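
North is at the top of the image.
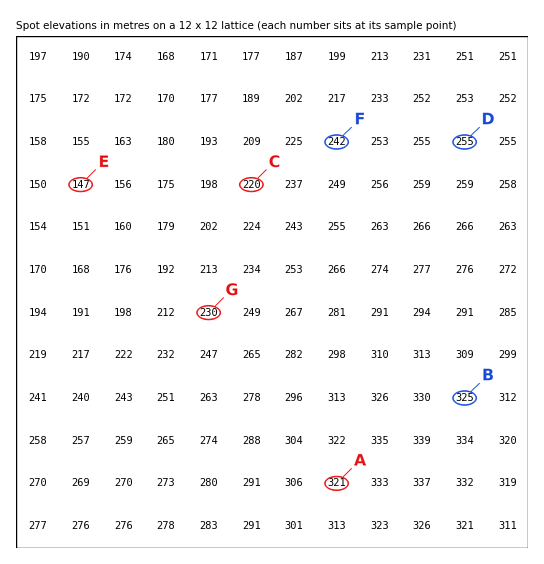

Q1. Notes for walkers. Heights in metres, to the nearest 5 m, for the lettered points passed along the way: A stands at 320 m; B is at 325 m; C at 220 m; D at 255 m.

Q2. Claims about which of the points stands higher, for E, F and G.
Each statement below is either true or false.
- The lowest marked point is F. false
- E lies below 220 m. true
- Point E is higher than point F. false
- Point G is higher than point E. true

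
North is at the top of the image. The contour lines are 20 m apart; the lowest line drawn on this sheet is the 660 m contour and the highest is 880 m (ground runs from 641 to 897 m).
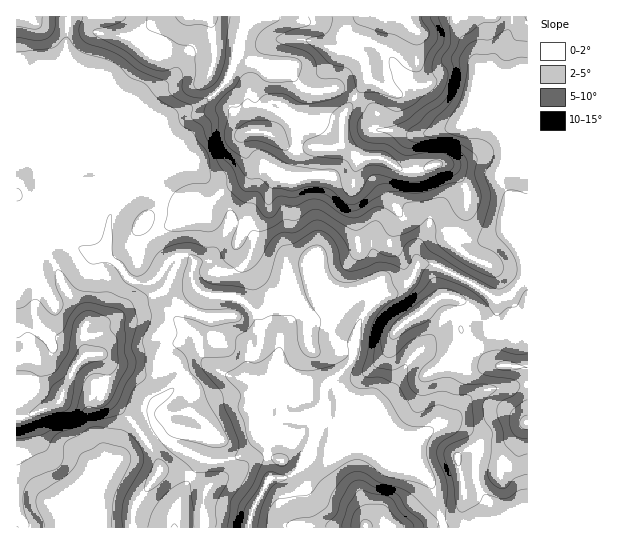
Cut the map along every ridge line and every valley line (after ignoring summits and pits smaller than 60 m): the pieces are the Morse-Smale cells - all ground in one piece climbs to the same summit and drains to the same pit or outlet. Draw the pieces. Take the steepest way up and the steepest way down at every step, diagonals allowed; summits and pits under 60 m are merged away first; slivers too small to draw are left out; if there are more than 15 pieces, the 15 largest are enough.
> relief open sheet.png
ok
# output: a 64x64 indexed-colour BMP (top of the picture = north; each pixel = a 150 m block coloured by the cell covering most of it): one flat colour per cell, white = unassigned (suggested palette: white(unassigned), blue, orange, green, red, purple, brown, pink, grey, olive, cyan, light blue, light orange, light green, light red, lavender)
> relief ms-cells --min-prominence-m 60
<image width="64" height="64" href="data:image/bmp;base64,Qk12CAAAAAAAAHYAAAAoAAAAQAAAAEAAAAABAAQAAAAAAAAIAAATCwAAEwsAABAAAAAAAAAA////ALR3HwAOf/8ALKAsACgn1gC9Z5QAS1aMAMJ34wB/f38AIr28AM++FwDox64AeLv/AIrfmACWmP8A1bDFABERERERERERERERERERFERERERERERERERERVVVVVMzEREREREREREREREREREURERERERERERERERFVVVVMzMREREhERERERERERERERFEREREREREREREREVVVVUzMxESIiEREREREREREREREURERERERERERERERVVVUzMzIiIiIhERERERERERERERFERERERERERERERVVVUzMzMiIiIiIREREREREREREREURERERERERERERFVVVTMzMyIiIiIiERERERERERERERERRERERERERERFVVVTMzMzIiIiIiIhEREREREREREREREURERERERERFVVVVMzMzMiIiIiIiIhERERERERERERERFERERERERVVVVVVTMzMyIiIiIiIiIRERERERERERERERREREREQ1VVVVVVMzMzIiIiIiIiIiERERERERERERERFEREREQzM1VVVVUzMzMiIiIiIiIiIhEREREREREREREUREREQzMzNVVVUzMzMyIiIiIiIiIiIRERERERERERERFEREQzMzMzVVUzMzMzIiIiIiIiIiIhERERERERERERETMzMzMzMzMzMzMzMzMiIiIiIiIiIiERERERERERERERMzMzMzMzMzMzMzMzMyIiIiIiIiIiIRERERERERERERETMzMzMzMzMzMzMzMzIiIiIiIiIiIiIRERERERERERERMzMzMzMzMzMzMzMzMiIiIiIiIiIiIiEREREREREREREzMzMzMzMzMzMzMzMyIiIiIiIiIiIiIhERERERERERETMzMzMzMzMzMzMzMzIiIiIiIiIiIiIiIRERERERERERETMzMzMzMzMzMzMzMiIiIiIiIiIiIiIiIREREREREREREzMzMzMzMzMzMzMyIiIiIiIiIiIiIiIRERERERERERETMzMzMzMzMzMzMzIiIiIiIiIiIiIiIhERERERERERERMzMzMzMzMzMzMzMiIiIiIiIiIiIiIiEREREREREREREzMzMzMzMzMzMzMyIiIiIiIiIiIiIiERERERERERERERMzMzMzMzMzMzMzIiIiIiIiIiIiIiIREREREREREREREzMzMzMzMzMzMzMiIiIiIiIiIiIiIhERERERERERERETMzMzMzMzMzMzMyIiIiIiIiIiIiIiIREREREREREREREzMzMzMzMzMzMzIiIiIiIiIiIiIiIhERERERERERERERMzMzMzMzMzMzMiIiIiIiIiIiIiIiERERERERERERERERMzMzMzMzERMyIiIiIiIiIiIiIiERERERERERERERERERMzMzMxERETIiIiIiIiIhERIiIRERERERERERERERERETMzMREREREiIiIiIiIhEREiIhERERERERERERERERERMzERERERESIiIiIiIhERERIiERERERERERERERERERERERERERERIiIiIiIhEREREREREREREREREREREREREREREREREREiIiIiIiERERERERERERERERERERERERERERERERERESIiIiIiIRERERERERERERERERERERERERERERERERERIiIiIiIiEREREREREREREREREREREREREREREREREREiIiIiIiIRERERERERERERERERERERERERERERERERESIiIiIiIhERERERERERERERERERERERERERERERERERIiIiIiIiIREREREREREREREREREREREREREREREREREiIiIiIiIiERERERERERERERERERERERERERERERERESIiIiIiIiIRERERERERERERERERERERERERERERERERIiIiIiIiIhEREREREREREREREREREREREREREREREREiIiIiIiIhERERERERERERERERERERERERERERERERESIiIRERERERERERERERERERERERERERERERERERERERIiERERERERERERERERERERERERERERERERERERERERERERERERERERERERERERERERERERERERERERERERERERERERERERERERERERERERERERERERERERERERERERERERERERERERERERERERERERERERERERERERERERERERERERERERERERERERERERERERERERERERERERERERERERERERERERERERERERERERERERERERERERERERERERERERERERERERERERERERERERERERERERERERERERERERERERERERERERERERERERERERERERERERERERERERERERERERERERERERERERERERERERERERERERERERERERERERERERERERERERERERERERERERERERERERERERERERERERERERERERERERERERERERERERERERERERERERERERERERERERERERERERERERERERERERERERERERERERERERERERERERERERERERERERERERERERERERERERERERERERERERERERERERERERERERERERERERERERERERERERERERERERERERERERERERERERERERERERERERERERERERERERERERERERERERERERERERERERERERERERERERERERERERERERERERERERERERERERERERERERERERERERERERERERERERERERERERERERERERERERERERERERER"/>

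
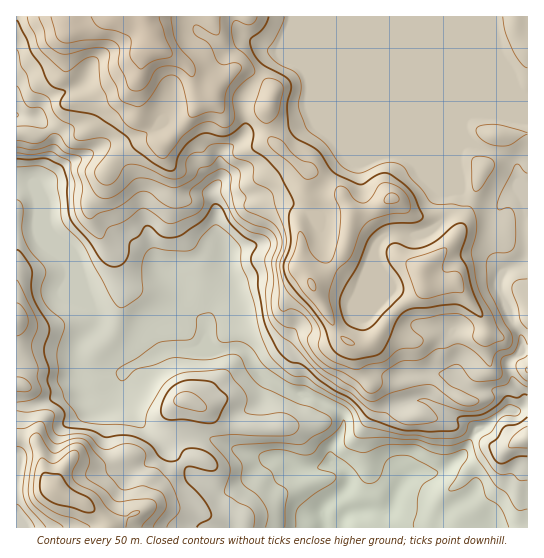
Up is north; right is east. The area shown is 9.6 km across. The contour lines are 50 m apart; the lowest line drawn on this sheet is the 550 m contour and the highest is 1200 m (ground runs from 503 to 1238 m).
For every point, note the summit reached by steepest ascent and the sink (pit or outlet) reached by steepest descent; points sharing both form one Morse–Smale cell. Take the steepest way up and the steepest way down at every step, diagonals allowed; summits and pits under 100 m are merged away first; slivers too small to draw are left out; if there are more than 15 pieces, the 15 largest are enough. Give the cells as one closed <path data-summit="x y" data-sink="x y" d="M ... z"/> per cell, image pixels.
<path data-summit="145 17" data-sink="339 527" d="M527 16l-510 0-1 167 15 1 4 3 10 26 0 12 8 21 18 21 12 31 13 15 0 14-16 16-3 6 0 12 6 10 0 11 2 5 6 6 19-1 9-7 4-11 6-6 42-19 71 0 23 28 26 15 20 5 20 10 10 6 3 6-1 10-12 21 0 11 2 3 11 6 4 7 0 8-25 25 2 17 60 1 0-15 6-6 6-17 9-13 11-5 17 1 8-2 22-18 14-24 8-2 20-16 13 0 9-4z"/><path data-summit="54 489" data-sink="339 527" d="M31 184l-15 1 0 342 309 1-2-18 25-25 0-8-4-7-11-6-2-3 0-11 12-21 1-10-3-6-10-6-20-10-20-5-26-15-23-28-71 0-42 19-6 6-4 11-9 7-19 1-6-6-2-5 0-11-6-10 0-12 3-6 16-16 1-10-4-8-10-11-12-31-18-21-8-21-1-16z"/><path data-summit="527 438" data-sink="339 527" d="M527 408l-8 3-13 0-20 16-8 2-14 24-22 18-8 2-17-1-11 5-9 13-6 17-6 6 0 14 142 1z"/>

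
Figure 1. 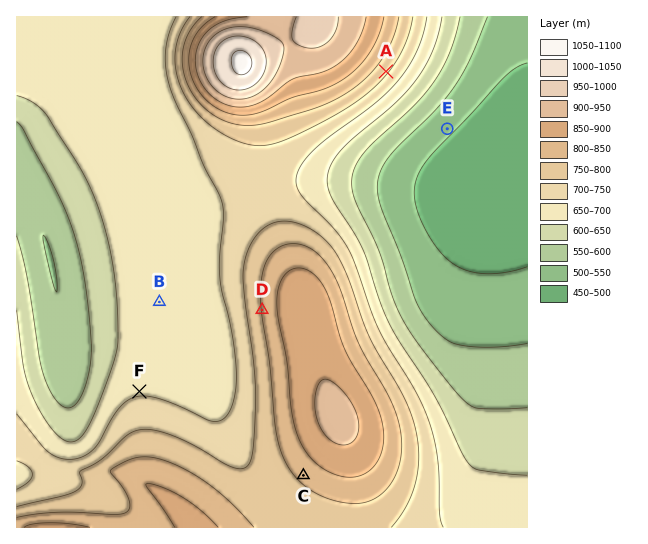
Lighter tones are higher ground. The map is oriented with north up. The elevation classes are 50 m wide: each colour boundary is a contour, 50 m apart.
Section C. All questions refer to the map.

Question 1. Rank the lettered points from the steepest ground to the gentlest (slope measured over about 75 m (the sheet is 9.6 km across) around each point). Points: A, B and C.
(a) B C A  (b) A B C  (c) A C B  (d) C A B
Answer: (c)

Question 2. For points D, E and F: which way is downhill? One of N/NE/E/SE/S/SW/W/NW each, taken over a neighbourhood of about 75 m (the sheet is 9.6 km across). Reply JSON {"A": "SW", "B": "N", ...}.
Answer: {"D": "W", "E": "SE", "F": "N"}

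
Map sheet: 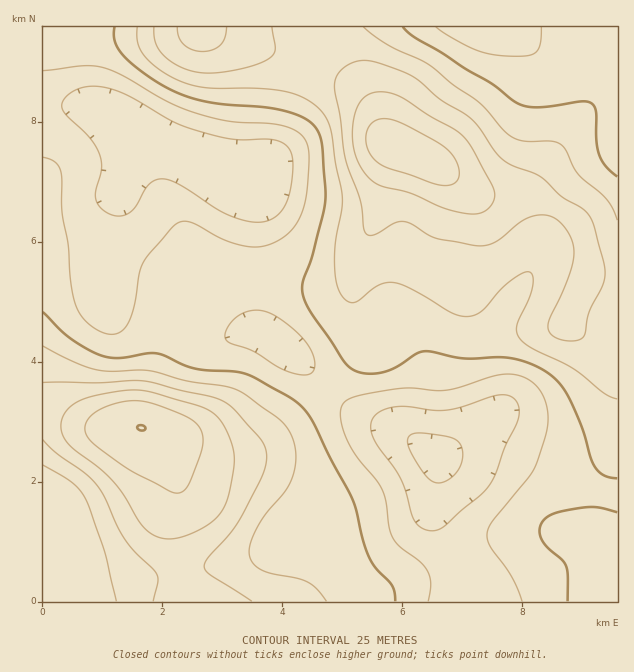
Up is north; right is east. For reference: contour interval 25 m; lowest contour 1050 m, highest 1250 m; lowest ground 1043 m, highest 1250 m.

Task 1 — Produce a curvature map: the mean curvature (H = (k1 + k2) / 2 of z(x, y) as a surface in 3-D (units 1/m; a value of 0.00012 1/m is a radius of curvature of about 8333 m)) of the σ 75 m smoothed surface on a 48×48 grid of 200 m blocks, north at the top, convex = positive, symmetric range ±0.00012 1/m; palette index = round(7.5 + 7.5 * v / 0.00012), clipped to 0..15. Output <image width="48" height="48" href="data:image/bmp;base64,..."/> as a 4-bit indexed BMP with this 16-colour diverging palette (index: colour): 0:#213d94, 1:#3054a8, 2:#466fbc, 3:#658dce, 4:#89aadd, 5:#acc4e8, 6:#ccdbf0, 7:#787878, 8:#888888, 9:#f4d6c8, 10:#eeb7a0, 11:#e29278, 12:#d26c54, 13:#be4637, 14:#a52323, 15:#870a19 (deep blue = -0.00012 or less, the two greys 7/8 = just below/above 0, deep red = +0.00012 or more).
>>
<image width="48" height="48" href="data:image/bmp;base64,Qk32BAAAAAAAAHYAAAAoAAAAMAAAADAAAAABAAQAAAAAAIAEAAATCwAAEwsAABAAAAAAAAAAlD0hAKhUMAC8b0YAzo1lAN2qiQDoxKwA8NvMAHh4eACIiIgAyNb0AKC37gB4kuIAVGzSADdGvgAjI6UAGQqHAHd2ZniImZmZiJqph4iHirp1RWZmeIiYh3ZmZ3d3d3eIh4mpmHd3m8uXZlVWiIiId3ZlZ3dmVVVmVUV3iHd4m8uXZmVXmZh3d4dlVmdmZURVQyJFeImYial2ZnZ4qph3d4dkRXiJh2VVQxE0Z5qYdmZVaImaqph3iIhkNoq8ypiHZCI0Z4qoZDNGiau7upiIiIdTR5vN3Lu6hTNFZ4qpdTJGiru7u6mYiIYyN6qrzM3clkRWeJqql0M1iZmbu6mYh2MQNpmZq7zMp2ZniaqqumM0Z2Z5qpiIdzEANomImqqqmId3irqau3QjRVVoiHd3dyACWKqYmZiJmZh3iqmJumMjRFVnd2Z4h0RXm7upiZiJmqmImph4l0IjNFZ4iHeIiIrN3Mu6maqZqrqZmYZnZCEjNGeIiYh4mK3//czMzMy6maupmHVUMQEzNGd3eId4mK3//+/////ah5qph2VCEAJFREVVVnd4mZrf///////rhnmph1QxACR3UzIjNWd4qYis7///7N3bl4mYdlRDI0eqhTEAJFeJqIiJmt/rhniqqYiHVWd3d3m8uFIAA1Z4l5mHVGiFIRNYmXZUNHm8upm8y4UQAkZ4mJmGMRNDEAAleGMRFIve65iZq6hTNGeJqpmGMAFEMhATVkEAFIve24d4iqqZmqqrzIdlIANXZUMzRDEBNpvMyXZniaq87/7Lu3ZTISR4iHZURDM0abu7l1RniZiK3//Jd3ZDIjaJmYh2VERXm8updURoqpZVjP/IQ3dUM0aaqYh3ZlZ5q7uWVFZ5u5ZDN77aU4hkM0aaqYiIiHiJqruVRGiaq5dDJHztl4l1M0eaqZiZmZmIiaymRXiZqpdkM1nv2ol1RFirqpmqqZmGZ73IZniIiIdlQjfP2ol2VWiaqqqqqZmWRr7ad3iHZnh1MiWu2Zl3ZmeJq7uqmYmXRr7rh2eGVol1MiWtyJh3dmZnnMuYh2eHVq7rllZ2Z6qFM0e+yIdmZmVWnNqGZDNnZozbhUVnebuWVXrvyJdEVVVXrLhUQxFHZVm6cyNXisyoeKzvyadDNEV5u5ZEQgA3dEeZYiR5vMu7u7zMqallREaLuWRFUwAndUaadVe+7bqrzLmId6qYdlaap1RFZBAmdli8ua3//aiJq5dVVZq7qGZ5hkNEUwAEVXv//u///IZWiZhlRZvMuFRWZDIzQwAAIm3////+24VEaKqXVIq7ljIkQyI1VCAAAF3//+27u5UzWKu5ZHmYYxASMzRnh1QxAEz//bmIq6YzV5u6dWdkIAASNFaJmHd2VGru2odnmpU0V4m7p1UxAAE0VoiYiImZh4q7qYdmeIZEVmebuVUxEiNWiaqYiImZmZq6qql2Z3ZmZVVomGZURVV5rMypmaqpiJu7u7uXZnd3ZUNGdpmHd3is3v7cu7u6h4q8uquodnd3ZUVnh8y6mJrO///tyqqqh2iql4mYdlVmVVeru83Ll4rf//7cqIiZdmeIZVZmVDNFVWm8zJqpdVes3cy6h2eHdmeHZVVURERWZnm6mQ=="/>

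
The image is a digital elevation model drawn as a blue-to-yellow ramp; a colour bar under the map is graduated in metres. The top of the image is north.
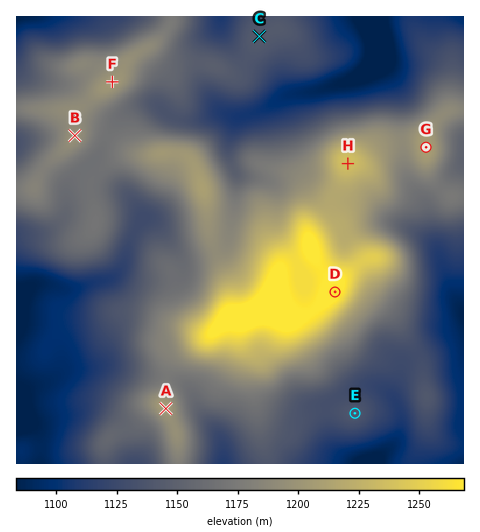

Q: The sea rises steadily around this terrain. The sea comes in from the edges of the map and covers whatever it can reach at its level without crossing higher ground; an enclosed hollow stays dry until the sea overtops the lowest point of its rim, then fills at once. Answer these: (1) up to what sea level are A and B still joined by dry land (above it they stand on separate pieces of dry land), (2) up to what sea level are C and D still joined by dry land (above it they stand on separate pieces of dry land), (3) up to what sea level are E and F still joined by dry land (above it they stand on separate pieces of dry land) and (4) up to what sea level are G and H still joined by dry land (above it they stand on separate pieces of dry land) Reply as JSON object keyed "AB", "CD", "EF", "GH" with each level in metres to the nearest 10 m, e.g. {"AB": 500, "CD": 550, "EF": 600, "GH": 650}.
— {"AB": 1170, "CD": 1140, "EF": 1130, "GH": 1190}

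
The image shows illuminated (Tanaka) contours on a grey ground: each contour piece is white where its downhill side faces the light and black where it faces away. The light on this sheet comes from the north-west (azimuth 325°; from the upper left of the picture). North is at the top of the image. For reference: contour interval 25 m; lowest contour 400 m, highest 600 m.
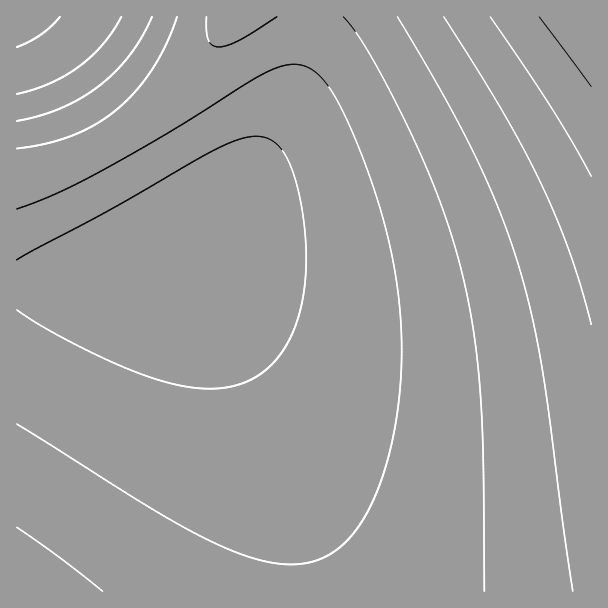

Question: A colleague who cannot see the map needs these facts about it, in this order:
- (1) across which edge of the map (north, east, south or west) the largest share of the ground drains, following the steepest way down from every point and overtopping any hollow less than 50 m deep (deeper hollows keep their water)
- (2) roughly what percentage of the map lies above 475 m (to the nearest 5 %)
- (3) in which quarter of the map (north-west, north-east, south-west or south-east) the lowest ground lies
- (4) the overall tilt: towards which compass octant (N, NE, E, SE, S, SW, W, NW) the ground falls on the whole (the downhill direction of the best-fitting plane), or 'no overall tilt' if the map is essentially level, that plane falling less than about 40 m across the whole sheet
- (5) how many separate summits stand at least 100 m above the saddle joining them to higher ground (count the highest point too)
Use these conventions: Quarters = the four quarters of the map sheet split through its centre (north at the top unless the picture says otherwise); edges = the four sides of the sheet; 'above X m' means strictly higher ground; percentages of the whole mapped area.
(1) Drainage is mainly to the west: more ground falls towards that edge than towards any other.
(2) Ground above 475 m makes up about 50 % of the sheet.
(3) The lowest ground is in the north-west quarter.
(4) On the whole the ground falls towards the west.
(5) There is 1 summit with 100 m or more of prominence.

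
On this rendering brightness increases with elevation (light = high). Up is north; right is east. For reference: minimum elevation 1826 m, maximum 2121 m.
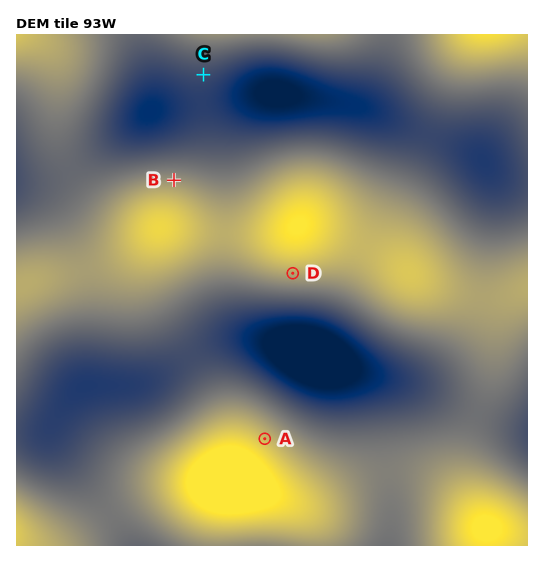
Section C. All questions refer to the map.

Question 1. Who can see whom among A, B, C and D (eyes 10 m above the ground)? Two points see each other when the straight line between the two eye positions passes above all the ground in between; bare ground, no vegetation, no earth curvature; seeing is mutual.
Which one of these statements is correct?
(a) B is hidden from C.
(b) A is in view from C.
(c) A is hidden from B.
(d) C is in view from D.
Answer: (c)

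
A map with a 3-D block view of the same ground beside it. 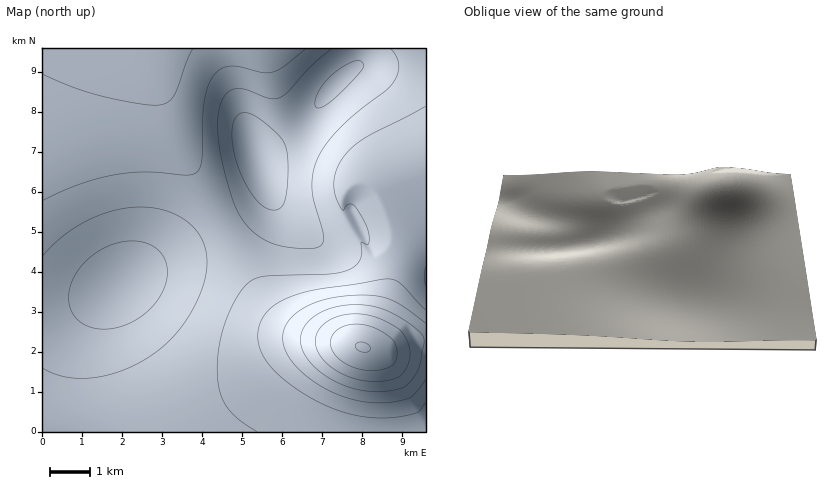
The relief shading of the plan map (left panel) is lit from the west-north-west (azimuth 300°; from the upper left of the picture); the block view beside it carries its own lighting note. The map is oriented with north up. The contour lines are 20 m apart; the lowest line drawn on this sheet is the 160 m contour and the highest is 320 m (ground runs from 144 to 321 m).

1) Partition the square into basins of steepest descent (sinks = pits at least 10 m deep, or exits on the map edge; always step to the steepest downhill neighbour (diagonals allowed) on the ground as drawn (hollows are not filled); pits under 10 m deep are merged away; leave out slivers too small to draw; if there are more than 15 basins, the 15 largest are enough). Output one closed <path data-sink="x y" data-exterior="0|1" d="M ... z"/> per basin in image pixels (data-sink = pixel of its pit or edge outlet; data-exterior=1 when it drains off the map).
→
<path data-sink="120 284" data-exterior="0" d="M152 48l-110 0 0 384 344 0-2-48-7-28-11-8-48-12-28-12-22-20-11-16-85-158-15-48z"/><path data-sink="256 156" data-exterior="0" d="M426 48l-273 0 4 34 5 20 10 28 12 24 81 146 17 19 22 12 60 16 11-17 14-36 7-34-1-32-5-44 6-6 30-10z"/><path data-sink="426 278" data-exterior="1" d="M426 168l-30 10-6 6 6 58-1 28-13 44-12 26-6 8 4 1 22 1 36-10z"/>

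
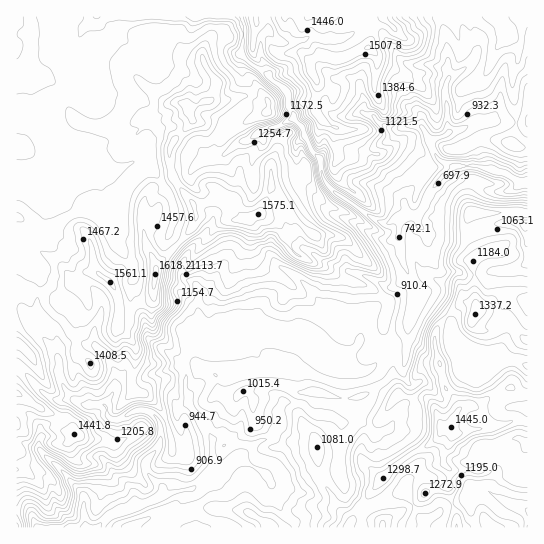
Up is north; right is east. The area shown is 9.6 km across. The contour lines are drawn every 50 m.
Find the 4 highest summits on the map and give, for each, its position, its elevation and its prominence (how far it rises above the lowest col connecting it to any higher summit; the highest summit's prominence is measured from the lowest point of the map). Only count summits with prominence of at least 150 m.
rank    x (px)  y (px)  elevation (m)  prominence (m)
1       155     274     1618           955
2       367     47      1556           407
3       451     427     1445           514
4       475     314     1337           184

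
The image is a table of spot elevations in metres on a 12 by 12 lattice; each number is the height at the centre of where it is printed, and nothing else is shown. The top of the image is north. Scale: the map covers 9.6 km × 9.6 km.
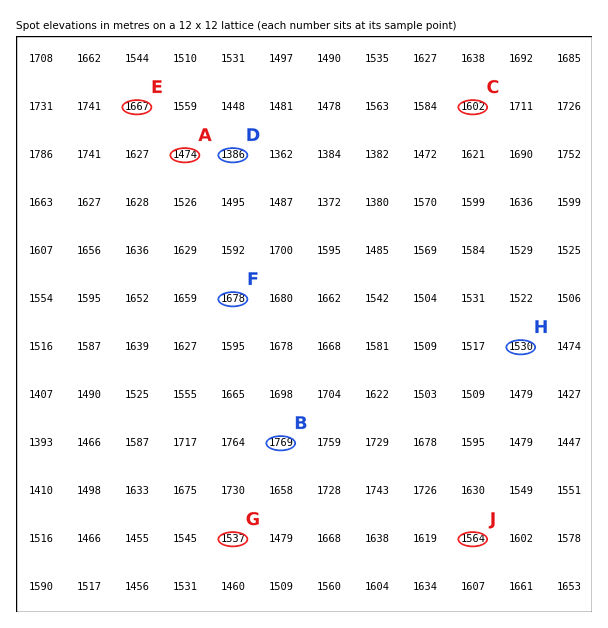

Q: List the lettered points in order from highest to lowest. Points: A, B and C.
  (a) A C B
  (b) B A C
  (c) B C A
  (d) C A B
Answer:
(c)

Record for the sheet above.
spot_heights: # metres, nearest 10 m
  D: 1390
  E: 1670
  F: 1680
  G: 1540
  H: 1530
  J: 1560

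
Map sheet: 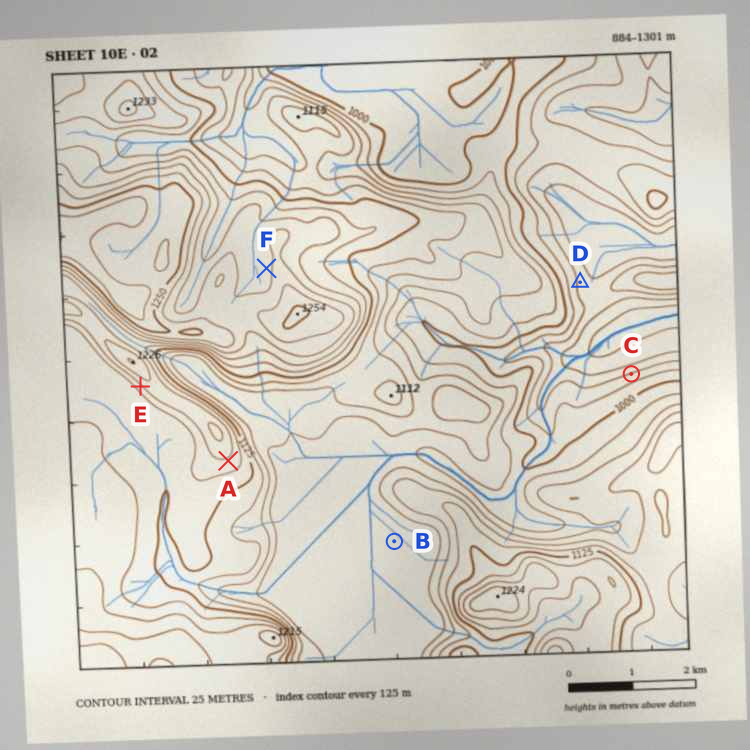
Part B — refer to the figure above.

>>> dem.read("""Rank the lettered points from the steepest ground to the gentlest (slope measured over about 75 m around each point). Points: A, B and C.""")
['C', 'A', 'B']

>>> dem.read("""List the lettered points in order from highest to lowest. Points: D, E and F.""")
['F', 'E', 'D']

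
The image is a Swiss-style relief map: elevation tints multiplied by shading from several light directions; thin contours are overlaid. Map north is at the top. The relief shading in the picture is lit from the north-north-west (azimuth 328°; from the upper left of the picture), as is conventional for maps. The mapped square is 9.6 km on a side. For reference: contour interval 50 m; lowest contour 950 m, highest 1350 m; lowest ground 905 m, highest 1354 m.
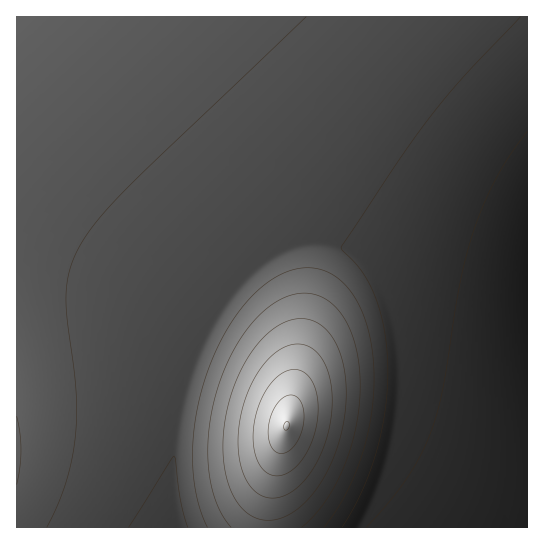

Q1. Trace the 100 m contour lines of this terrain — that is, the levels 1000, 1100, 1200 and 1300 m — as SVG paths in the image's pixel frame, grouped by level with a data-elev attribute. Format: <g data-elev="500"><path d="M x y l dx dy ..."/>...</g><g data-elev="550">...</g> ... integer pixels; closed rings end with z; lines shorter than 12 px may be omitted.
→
<g data-elev="1000"><path d="M129 527l45-71 1 2 5 41 8 28"/><path d="M342 527l19-34 15-39 9-41 3-42-3-38-9-35-13-25-21-23-1-3 59-89 32-44 33-39 55-58"/></g><g data-elev="1100"><path d="M302 527l12-11 11-14 10-16 8-17 7-20 6-20 4-40-1-20-2-19-6-17-6-14-8-11-10-8-10-5-12-2-12 2-14 5-12 8-12 11-10 14-11 16-9 18-7 20-9 40-1 20 0 20 3 19 5 16 7 15 8 10"/><path d="M17 484l3-17 1-17-1-17-3-17"/></g><g data-elev="1200"><path d="M270 498l8 0 9-4 10-6 8-8 14-23 10-28 3-30-4-26-4-11-6-8-7-6-8-3-9-1-9 3-10 6-8 8-16 23-10 30-3 31 1 14 4 12 4 11 7 8 8 6z"/></g><g data-elev="1300"><path d="M277 453l8 0 6-4 7-8 4-11 2-12-1-11-4-8-5-4-7 1-6 4-6 7-5 11-2 11 1 10 3 8z"/></g>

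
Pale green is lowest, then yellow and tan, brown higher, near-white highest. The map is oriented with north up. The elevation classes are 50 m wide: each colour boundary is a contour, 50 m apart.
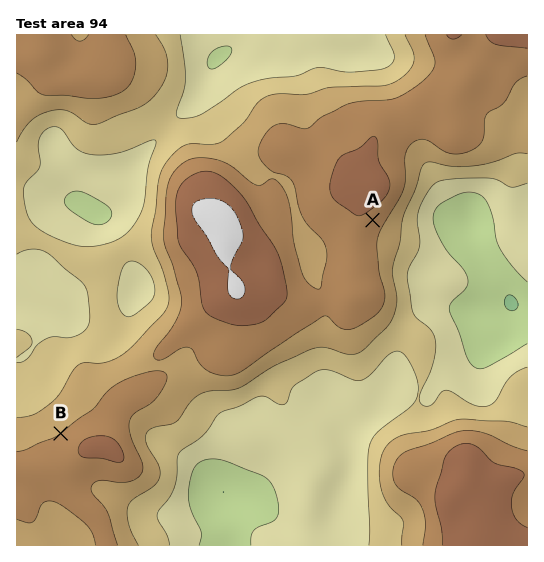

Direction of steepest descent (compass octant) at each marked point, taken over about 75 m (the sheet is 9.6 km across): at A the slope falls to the SE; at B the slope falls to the NW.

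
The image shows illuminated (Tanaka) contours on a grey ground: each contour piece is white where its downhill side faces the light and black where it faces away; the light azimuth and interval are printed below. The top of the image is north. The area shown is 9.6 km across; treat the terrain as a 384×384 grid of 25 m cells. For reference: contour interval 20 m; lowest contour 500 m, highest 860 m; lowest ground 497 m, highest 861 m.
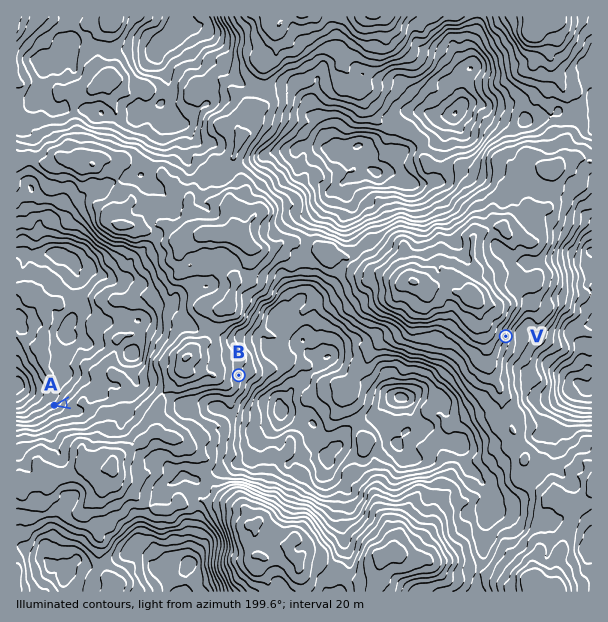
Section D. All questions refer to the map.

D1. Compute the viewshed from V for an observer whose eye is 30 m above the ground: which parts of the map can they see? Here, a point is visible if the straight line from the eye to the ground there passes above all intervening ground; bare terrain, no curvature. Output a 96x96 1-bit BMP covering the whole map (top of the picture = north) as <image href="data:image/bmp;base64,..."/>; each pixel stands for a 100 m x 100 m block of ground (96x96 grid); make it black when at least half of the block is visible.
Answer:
<image width="96" height="96" href="data:image/bmp;base64,Qk2+BAAAAAAAAD4AAAAoAAAAYAAAAGAAAAABAAEAAAAAAIAEAAATCwAAEwsAAAIAAAAAAAAA////AAAAAAAAAAAAAAAAAAAAAAAAAAAAAAAAAAAAAAAAAAAAAAAAAAAAAAAAAAAAAAAAAAAAAAAAAAAAAAAAAAAAAAAAAAAAAAAAAAAAAAAAAAAAAAAAAAAAAAAAAAAAAAAAAAAAAAAAAAAAAAAAAAAAAAAAAAAAAAAAAAAAAAAAAAAAAAAAAAAAAAAAAAAAAAAAAAAAAAAAAAAAAAAAAAAAAAAAAAAAAAAAAAAAAAAAAAAAAAAAAAAAAAAAAAAAAAAAAAAAoAAAAAAAAAAAAAAAwAAAAAAAAAAAAAAAwAAAAAAAAAAAAAACgAAAAAAAAAAAAAAHwAAAAAAAAAAAAAAHwAAAAAAAAAAAAAAHQAAAAAAAAAAAAAADwAAAAAAAAAAAAAAEgAAAAAAAAAAAAAAcAAAAAAAAAAAAAAA/gAAAAAAAAAAAAAB/AAAAAAAAAAAAAAB/AAAAAAAAAAAAAAA/gAAAAAAAAAAAAAB/gAAAAAAAAAAAAAB/gAAAAAAAAAAAACD/gAAAAAAAAAAAAHn/gEAAAAAAAAAAAP//AOAAAAAAAAAAAf//AHAAAAAAAAAAAT//gHAAAAAAAAAAAT//gPAAAAAAAAAcAb//P/AAAAAAAAAPAf///zwAAAAAAAAPx////7wAAAAAAAAP9////9wAAAAAAAAH////9nwAAAAAAAAH/8f/8DAAAAAAAAAH74P/8DAAAAAAAAAP/4P/8BgAAAAAAAA//4P/+AAAAAAAAAA//4D/+AAAAAAAAAA//8D/+AAAAAAAAAE///D/+AAAAAAAAAD///P/+AAAAAAAAAB///n/8AYAAAAAAAB//8//+P4AAAAAAAA3/////f8AAAAAAAAj//////8AAAAAAAAD//////wAAAAAAAAA////wf4AAAAAAAAA////wP8AAAAAAACD/7//AHIAAAAAAADj///4AGAAAAAAAAD////4AOAAAAAAAAPn///8APAAAAAAAABz///+DJgAAAAAAAAj///+GDwAAAAAAAAA////+CQAAAAAAAAP/////6QAAAAAAAAJ//////AAAAAAAAAD//////gAAAcAAAAB////xhgAAB8AAAAA/gP/6AAAAAYAAAAADAB/+AAAAAIAAAAAAAAc8AAAAAAAAAAAAACccAAAAAIAAAAAAAH+dAD4AAMAAAAAAAP///38AOMAAAAAAAP////+BzAAAAAAAAH//////hAAAAAAAAfn//9/7zAAAAAAAA////9/xwAAAAAAAA//z/9zggAAAAAAABB/4GE2AAAAAAAAAAA/4AEUAAAAAAAAAAAIAAEAAAAAAAAAAAAAAAEAAAAAAAAAAAAAAAAAAAAAAAAAAAAAAAAAAAAAAAAAAAAAAAAAAAAAAAAAAAAAAAAAAAAAAAAAAAAAAAAAAAAAAAAAAAAAAAAAAAAAAAAAAAAAAAAAAAAAAAAAAAAAAAAAAAAAAAAAAAAAAAAAAAAAAAAAAAAAAAAAAAAAAAAAAAAAAAAAAAAAAAAAAAAAAAAAAAAAAAAAAAAAAAA="/>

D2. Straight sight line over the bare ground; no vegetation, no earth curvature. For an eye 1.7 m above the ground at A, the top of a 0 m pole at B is visible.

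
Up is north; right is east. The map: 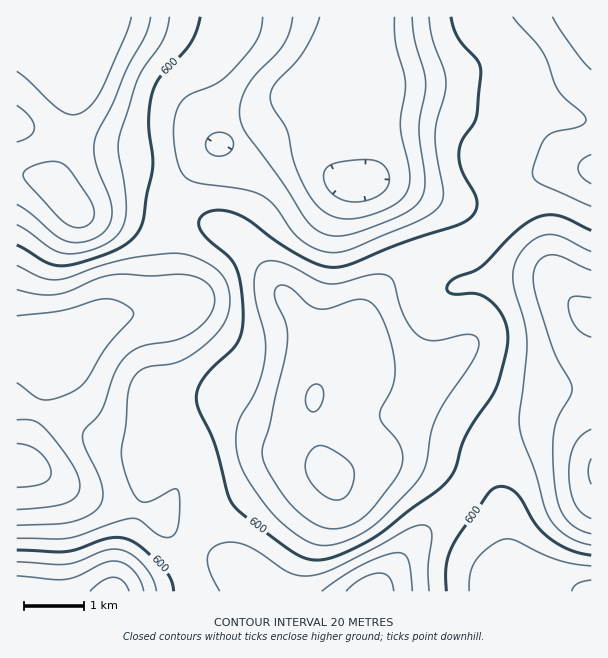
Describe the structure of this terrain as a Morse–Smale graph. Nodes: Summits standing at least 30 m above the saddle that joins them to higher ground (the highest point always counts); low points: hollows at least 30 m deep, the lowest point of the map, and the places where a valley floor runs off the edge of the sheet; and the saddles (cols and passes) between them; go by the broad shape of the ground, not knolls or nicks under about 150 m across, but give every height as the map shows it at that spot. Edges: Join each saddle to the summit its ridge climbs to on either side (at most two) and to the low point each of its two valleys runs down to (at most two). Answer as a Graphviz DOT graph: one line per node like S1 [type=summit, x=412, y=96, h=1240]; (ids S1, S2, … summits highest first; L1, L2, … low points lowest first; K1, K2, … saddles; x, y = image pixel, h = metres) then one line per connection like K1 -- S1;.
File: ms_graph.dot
graph terrain {
  S1 [type=summit, x=75, y=65, h=679];
  S2 [type=summit, x=111, y=591, h=669];
  S3 [type=summit, x=329, y=476, h=663];
  S4 [type=summit, x=590, y=18, h=656];
  S5 [type=summit, x=590, y=591, h=649];
  L1 [type=low, x=357, y=182, h=510];
  L2 [type=low, x=20, y=465, h=511];
  L3 [type=low, x=591, y=471, h=518];
  L4 [type=low, x=369, y=591, h=528];
  K1 [type=saddle, x=317, y=429, h=659];
  K2 [type=saddle, x=483, y=236, h=608];
  K3 [type=saddle, x=476, y=474, h=597];
  K4 [type=saddle, x=165, y=219, h=593];
  K5 [type=saddle, x=192, y=545, h=583];
  K6 [type=saddle, x=380, y=120, h=533];
  K1 -- S3;
  K1 -- L2;
  K1 -- L3;
  K2 -- S3;
  K2 -- S4;
  K2 -- L1;
  K2 -- L3;
  K3 -- S3;
  K3 -- S5;
  K3 -- L3;
  K3 -- L4;
  K4 -- S1;
  K4 -- S3;
  K4 -- L1;
  K4 -- L2;
  K5 -- S2;
  K5 -- S3;
  K5 -- L2;
  K5 -- L4;
  K6 -- S1;
  K6 -- S4;
  K6 -- L1;
}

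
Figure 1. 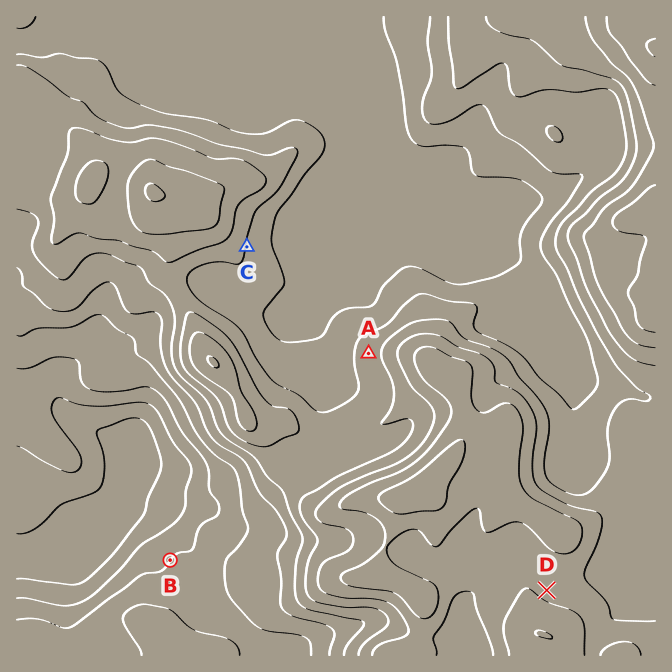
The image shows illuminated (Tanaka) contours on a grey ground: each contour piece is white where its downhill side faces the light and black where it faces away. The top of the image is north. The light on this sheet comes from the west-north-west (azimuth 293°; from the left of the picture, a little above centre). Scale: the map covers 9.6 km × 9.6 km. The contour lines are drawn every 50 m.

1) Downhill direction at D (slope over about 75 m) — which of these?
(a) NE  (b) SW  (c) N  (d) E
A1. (a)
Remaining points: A W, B NW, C E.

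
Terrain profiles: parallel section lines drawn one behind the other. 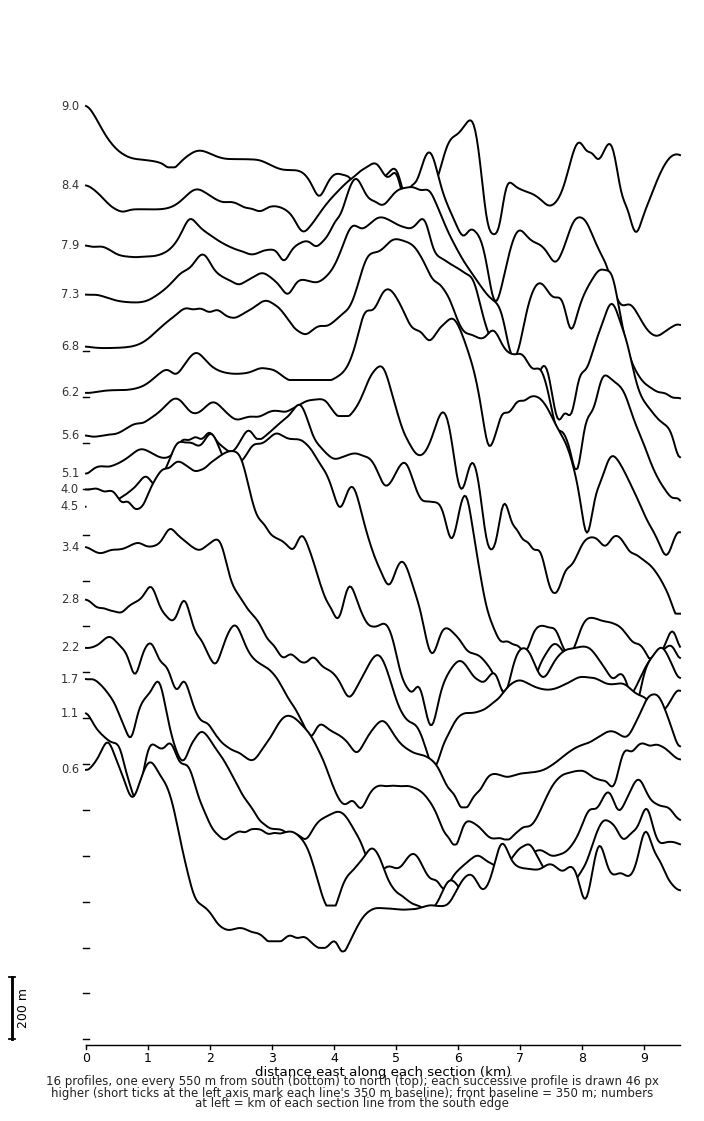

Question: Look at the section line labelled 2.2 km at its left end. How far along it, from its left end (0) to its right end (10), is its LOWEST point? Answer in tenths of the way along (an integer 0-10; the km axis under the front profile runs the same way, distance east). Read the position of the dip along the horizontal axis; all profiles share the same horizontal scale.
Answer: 6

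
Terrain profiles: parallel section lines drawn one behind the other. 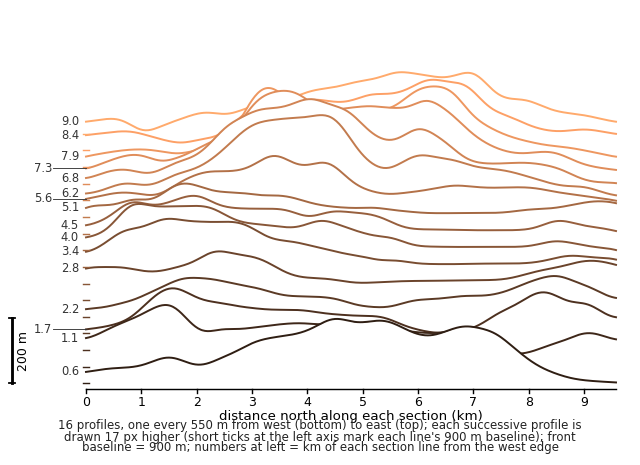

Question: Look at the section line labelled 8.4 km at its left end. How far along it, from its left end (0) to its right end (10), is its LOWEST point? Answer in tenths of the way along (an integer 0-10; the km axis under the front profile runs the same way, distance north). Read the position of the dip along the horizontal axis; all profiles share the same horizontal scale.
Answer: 2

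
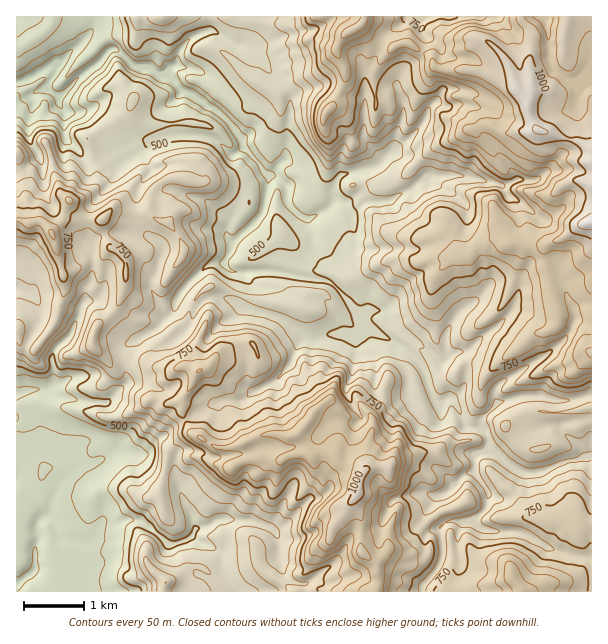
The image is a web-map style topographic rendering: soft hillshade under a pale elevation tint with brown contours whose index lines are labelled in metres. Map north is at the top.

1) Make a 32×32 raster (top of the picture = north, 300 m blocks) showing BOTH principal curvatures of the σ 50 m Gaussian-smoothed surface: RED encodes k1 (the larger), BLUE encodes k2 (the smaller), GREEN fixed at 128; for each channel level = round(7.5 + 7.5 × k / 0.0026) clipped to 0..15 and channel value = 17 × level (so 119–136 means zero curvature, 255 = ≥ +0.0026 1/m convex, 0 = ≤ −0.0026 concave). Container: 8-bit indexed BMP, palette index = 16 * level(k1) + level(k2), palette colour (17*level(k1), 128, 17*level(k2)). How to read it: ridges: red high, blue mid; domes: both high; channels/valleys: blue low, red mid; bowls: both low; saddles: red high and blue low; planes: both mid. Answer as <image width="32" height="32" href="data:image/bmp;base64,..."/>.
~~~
<image width="32" height="32" href="data:image/bmp;base64,Qk02CAAAAAAAADYEAAAoAAAAIAAAACAAAAABAAgAAAAAAAAEAAATCwAAEwsAAAABAAAAAAAAAIAAABGAAAAigAAAM4AAAESAAABVgAAAZoAAAHeAAACIgAAAmYAAAKqAAAC7gAAAzIAAAN2AAADugAAA/4AAAACAEQARgBEAIoARADOAEQBEgBEAVYARAGaAEQB3gBEAiIARAJmAEQCqgBEAu4ARAMyAEQDdgBEA7oARAP+AEQAAgCIAEYAiACKAIgAzgCIARIAiAFWAIgBmgCIAd4AiAIiAIgCZgCIAqoAiALuAIgDMgCIA3YAiAO6AIgD/gCIAAIAzABGAMwAigDMAM4AzAESAMwBVgDMAZoAzAHeAMwCIgDMAmYAzAKqAMwC7gDMAzIAzAN2AMwDugDMA/4AzAACARAARgEQAIoBEADOARABEgEQAVYBEAGaARAB3gEQAiIBEAJmARACqgEQAu4BEAMyARADdgEQA7oBEAP+ARAAAgFUAEYBVACKAVQAzgFUARIBVAFWAVQBmgFUAd4BVAIiAVQCZgFUAqoBVALuAVQDMgFUA3YBVAO6AVQD/gFUAAIBmABGAZgAigGYAM4BmAESAZgBVgGYAZoBmAHeAZgCIgGYAmYBmAKqAZgC7gGYAzIBmAN2AZgDugGYA/4BmAACAdwARgHcAIoB3ADOAdwBEgHcAVYB3AGaAdwB3gHcAiIB3AJmAdwCqgHcAu4B3AMyAdwDdgHcA7oB3AP+AdwAAgIgAEYCIACKAiAAzgIgARICIAFWAiABmgIgAd4CIAIiAiACZgIgAqoCIALuAiADMgIgA3YCIAO6AiAD/gIgAAICZABGAmQAigJkAM4CZAESAmQBVgJkAZoCZAHeAmQCIgJkAmYCZAKqAmQC7gJkAzICZAN2AmQDugJkA/4CZAACAqgARgKoAIoCqADOAqgBEgKoAVYCqAGaAqgB3gKoAiICqAJmAqgCqgKoAu4CqAMyAqgDdgKoA7oCqAP+AqgAAgLsAEYC7ACKAuwAzgLsARIC7AFWAuwBmgLsAd4C7AIiAuwCZgLsAqoC7ALuAuwDMgLsA3YC7AO6AuwD/gLsAAIDMABGAzAAigMwAM4DMAESAzABVgMwAZoDMAHeAzACIgMwAmYDMAKqAzAC7gMwAzIDMAN2AzADugMwA/4DMAACA3QARgN0AIoDdADOA3QBEgN0AVYDdAGaA3QB3gN0AiIDdAJmA3QCqgN0Au4DdAMyA3QDdgN0A7oDdAP+A3QAAgO4AEYDuACKA7gAzgO4ARIDuAFWA7gBmgO4Ad4DuAIiA7gCZgO4AqoDuALuA7gDMgO4A3YDuAO6A7gD/gO4AAID/ABGA/wAigP8AM4D/AESA/wBVgP8AZoD/AHeA/wCIgP8AmYD/AKqA/wC7gP8AzID/AN2A/wDugP8A/4D/AKOmh4eHo8O094WHl4aVxNSStaS1xpSAtpaWpNa2t7aVtpSHh3eEpfeUp6iFhsdzpOWAtNXGlsiQpYaW6pWGhZSmpIeHh4Wm+HCjk4WHuIOD9/ig18a2psHE1ra4lIGUlZekhoiHhcOg17OjpbWjc6PC9qPFw3SkkMKSoKCit5enl4WHh4aFlKXogqeDlJWkocXXx6aR55T19dLUxreol6aXh4eHp7XY2KaEhpSTo9azkJDmyKHAcpCj15DVlpaopYeIh4eGlpWVxHSD6NO3xVHGlKXm9qW0tMKg+JNwgaelh4eHh4eFdGLls8PTw6bH1NenlLfF5sXntJChksm2oXKHh4d2hHOEk7L297T35tXVhJeVxqPng8Xl9aHHl6i1lZeGhqT29rSmlNKUdZWWlaXnhbP0lLSDcqKR1ciWpaWWl6elo6Fy1ujWxnSEg6aFldf4wOajdLeCgvmQkbKyoMKDgoPF1qOSk5LkhKaVkXC2lPagtOaUpLWk1aHk1ZPXg7X0woKS5qW35+b4ppbJtKHHtLKV1qWSpNek96Og9cbX9vXA9fl0hKaCtaLoptiXkoSUdIaVg5Wlk4OX2MaAksnV5MOA93WGkraB85K2tpVzhHWGhpWWhqWl1pGHt9expKZz94DGxpaWgqX1pHODk7e4ppWGhYa3p3KW54KFprWUhnT1goPGtpOzotWktranp7e1lIaVdLendoOFxYXHlJeHc/iklKTXgfiQw6WBo6OTg6SnpKaVpciGlnOldMeFhnZ09ZWzxcWVpPmykMenl4eHh4amxrfHp6e3haaVpXSndKT3ZJPEhIWE6KaEk6eXp4aHhpWltbaWlqWnuLbn1ZT49dOl96WGpteSpIS1gciFhJeFpsiWlrimg8e2pmG1+Zaj1OaQ+JSnp8aRhaay1pOnhISzcpSVyaOU+YCRtoGktoD3pLOTtca0w9i3laSzlJeT2La4o4KDtMKwwPHV5sbksMOklXSlk7WnuKa3kaOnhMSRgpXHpIOBgseztYCStPbwoaGnh4aUtbe4kaC1loSD9dW0gnO2x6aktZaXt5O2wPiw+caHhoaFk7L1gKWWg8b3xMGWopGV6NfFxtjoxZaTtICBlLenlabIxJDIhqeSx/fIwMfCsMWkpYVz5XSFhrW0kNfGlrm3tJCgx4aGx4Kj5raht5HWgMOTc7bXlpeVoLP1kKboxaKQ9sSFp7eElqWC96KFhMXE1da2x7aVk4a4hHD2kPOgoqKylrenhoZ2ldjEhMVjtObElJa1x4HIhqe4loHWoOmEx6DWpIV2hZTF18WUtPfDo8fY54TGkNd2hpeXl4WE2MbYtqKml5eXk8Oi5ee0s5C0obCQtOeA14Y="/>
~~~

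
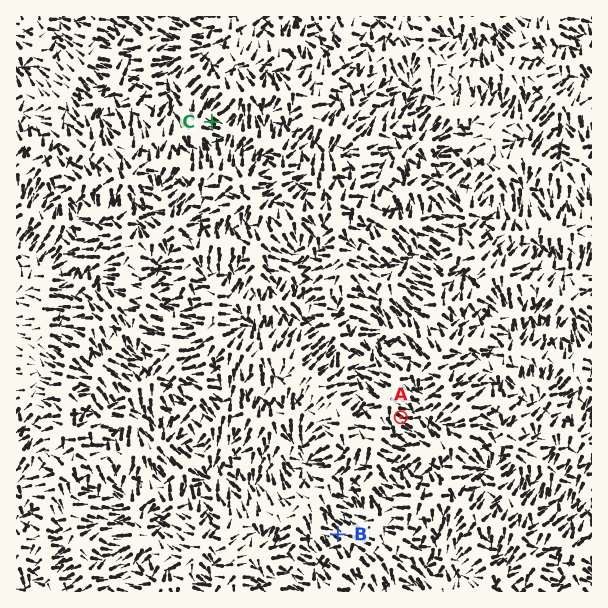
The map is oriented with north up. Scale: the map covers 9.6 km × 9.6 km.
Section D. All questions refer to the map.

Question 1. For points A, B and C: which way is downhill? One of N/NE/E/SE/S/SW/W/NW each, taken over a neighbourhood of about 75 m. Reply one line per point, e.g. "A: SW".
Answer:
A: SE
B: NW
C: E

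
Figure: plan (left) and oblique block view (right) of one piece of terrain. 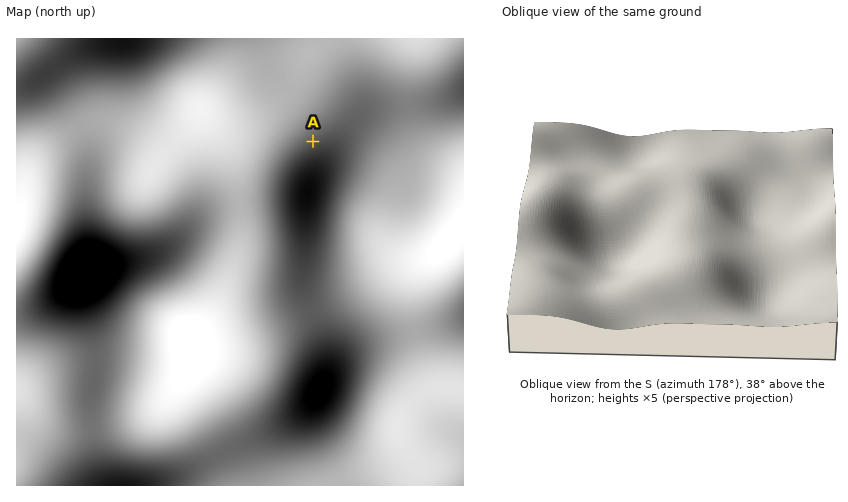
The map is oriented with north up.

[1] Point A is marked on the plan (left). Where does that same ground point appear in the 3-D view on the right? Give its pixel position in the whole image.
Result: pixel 730 171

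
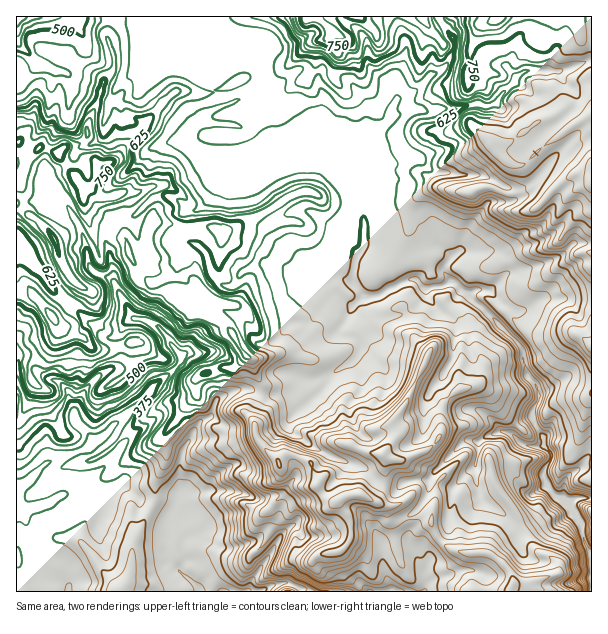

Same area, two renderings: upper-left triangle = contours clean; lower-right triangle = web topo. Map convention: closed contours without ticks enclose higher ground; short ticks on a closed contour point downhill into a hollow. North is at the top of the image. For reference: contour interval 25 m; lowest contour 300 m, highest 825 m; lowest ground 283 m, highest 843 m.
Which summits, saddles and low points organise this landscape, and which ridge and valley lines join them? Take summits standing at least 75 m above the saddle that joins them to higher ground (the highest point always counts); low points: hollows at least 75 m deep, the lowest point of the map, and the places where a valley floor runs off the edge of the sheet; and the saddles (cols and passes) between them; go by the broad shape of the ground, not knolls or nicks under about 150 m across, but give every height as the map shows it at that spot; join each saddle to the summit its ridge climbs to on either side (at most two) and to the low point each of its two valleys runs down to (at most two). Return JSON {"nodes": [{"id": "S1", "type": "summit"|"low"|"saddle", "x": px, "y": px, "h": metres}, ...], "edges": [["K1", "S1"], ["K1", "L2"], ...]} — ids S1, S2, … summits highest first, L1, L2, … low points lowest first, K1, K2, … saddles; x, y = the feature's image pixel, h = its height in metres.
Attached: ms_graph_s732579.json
{"nodes": [
{"id": "S1", "type": "summit", "x": 591, "y": 183, "h": 843},
{"id": "S2", "type": "summit", "x": 500, "y": 17, "h": 841},
{"id": "S3", "type": "summit", "x": 360, "y": 495, "h": 796},
{"id": "S4", "type": "summit", "x": 306, "y": 17, "h": 791},
{"id": "S5", "type": "summit", "x": 104, "y": 168, "h": 777},
{"id": "S6", "type": "summit", "x": 513, "y": 585, "h": 762},
{"id": "L1", "type": "low", "x": 18, "y": 510, "h": 283},
{"id": "L2", "type": "low", "x": 591, "y": 567, "h": 341},
{"id": "L3", "type": "low", "x": 17, "y": 17, "h": 397},
{"id": "K1", "type": "saddle", "x": 48, "y": 149, "h": 740},
{"id": "K2", "type": "saddle", "x": 414, "y": 516, "h": 676},
{"id": "K3", "type": "saddle", "x": 440, "y": 21, "h": 636},
{"id": "K4", "type": "saddle", "x": 263, "y": 393, "h": 587},
{"id": "K5", "type": "saddle", "x": 362, "y": 194, "h": 505},
{"id": "K6", "type": "saddle", "x": 383, "y": 294, "h": 485},
{"id": "K7", "type": "saddle", "x": 584, "y": 536, "h": 351}],
"edges": [["K1", "S5"], ["K1", "L1"], ["K1", "L3"], ["K2", "S3"], ["K2", "S6"], ["K2", "L1"], ["K2", "L2"], ["K3", "S2"], ["K3", "S4"], ["K3", "L2"], ["K4", "S3"], ["K4", "S5"], ["K4", "L1"], ["K4", "L2"], ["K5", "S1"], ["K5", "S5"], ["K5", "L2"], ["K6", "S1"], ["K6", "S3"], ["K6", "L2"], ["K7", "S1"], ["K7", "S6"], ["K7", "L2"]]}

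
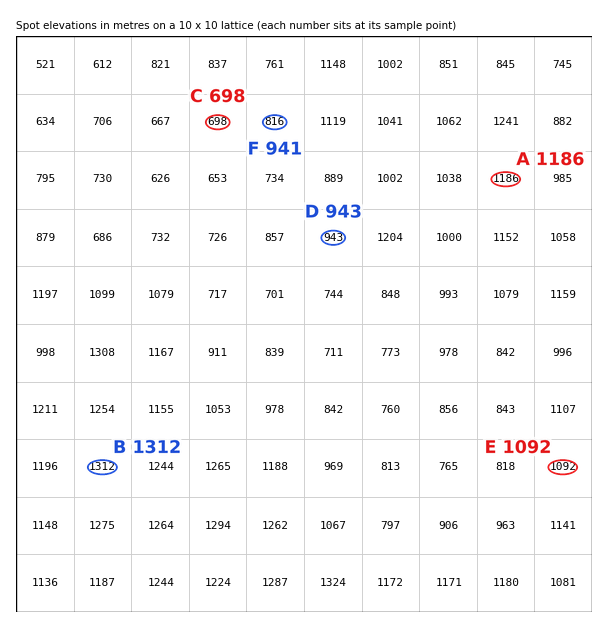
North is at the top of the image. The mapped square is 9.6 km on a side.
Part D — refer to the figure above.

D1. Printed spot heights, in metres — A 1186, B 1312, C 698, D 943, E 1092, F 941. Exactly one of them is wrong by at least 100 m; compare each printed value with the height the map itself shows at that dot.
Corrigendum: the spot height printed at F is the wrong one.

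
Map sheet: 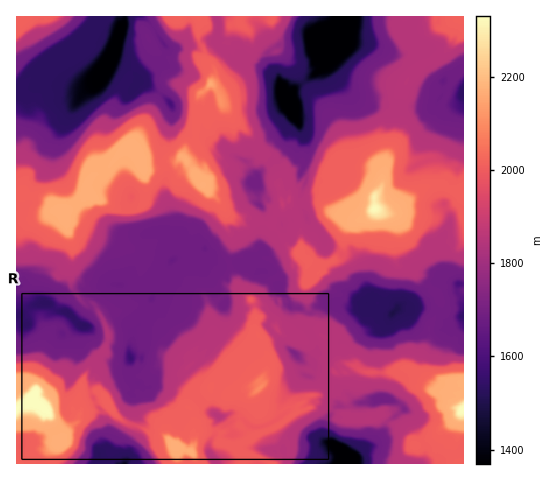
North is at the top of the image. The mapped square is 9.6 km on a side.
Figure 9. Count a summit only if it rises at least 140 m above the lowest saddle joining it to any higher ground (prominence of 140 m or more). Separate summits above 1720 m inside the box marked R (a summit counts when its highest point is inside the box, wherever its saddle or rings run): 2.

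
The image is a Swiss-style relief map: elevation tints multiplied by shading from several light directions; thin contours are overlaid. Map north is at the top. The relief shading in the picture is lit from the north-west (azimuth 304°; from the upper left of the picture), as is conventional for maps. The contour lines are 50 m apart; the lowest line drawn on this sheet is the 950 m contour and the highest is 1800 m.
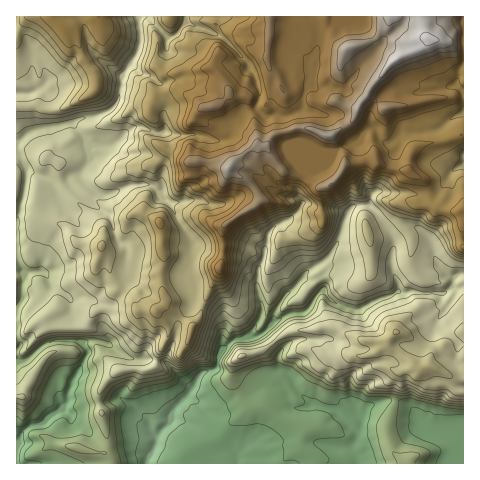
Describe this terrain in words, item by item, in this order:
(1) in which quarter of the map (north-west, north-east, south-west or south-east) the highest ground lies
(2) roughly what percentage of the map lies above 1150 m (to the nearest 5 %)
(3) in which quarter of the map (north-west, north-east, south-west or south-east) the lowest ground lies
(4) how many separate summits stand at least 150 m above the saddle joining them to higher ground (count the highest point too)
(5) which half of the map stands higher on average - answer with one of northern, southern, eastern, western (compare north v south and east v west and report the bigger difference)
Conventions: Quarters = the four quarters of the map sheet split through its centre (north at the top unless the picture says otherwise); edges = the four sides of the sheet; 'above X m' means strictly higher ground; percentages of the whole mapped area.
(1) The highest ground is in the north-east quarter.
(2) About 75 % of the map lies above 1150 m.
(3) The lowest ground is in the south-west quarter.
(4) There are 3 summits with 150 m or more of prominence.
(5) The northern half stands higher on average than the southern half.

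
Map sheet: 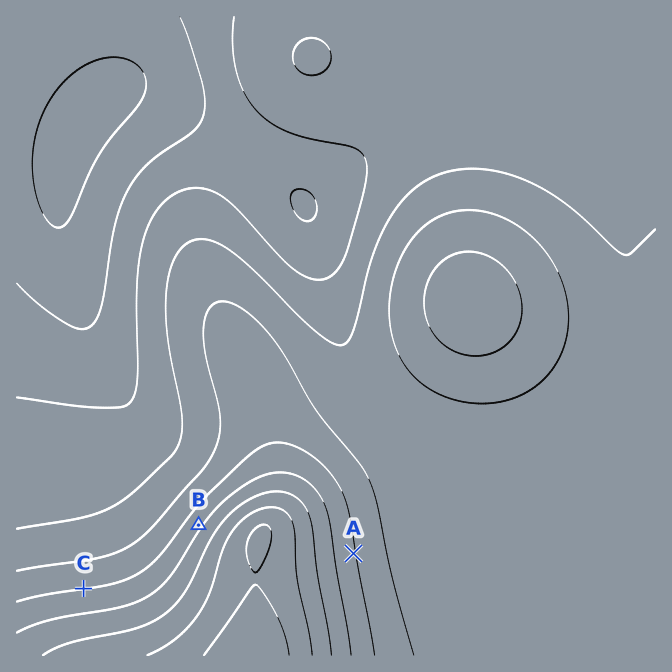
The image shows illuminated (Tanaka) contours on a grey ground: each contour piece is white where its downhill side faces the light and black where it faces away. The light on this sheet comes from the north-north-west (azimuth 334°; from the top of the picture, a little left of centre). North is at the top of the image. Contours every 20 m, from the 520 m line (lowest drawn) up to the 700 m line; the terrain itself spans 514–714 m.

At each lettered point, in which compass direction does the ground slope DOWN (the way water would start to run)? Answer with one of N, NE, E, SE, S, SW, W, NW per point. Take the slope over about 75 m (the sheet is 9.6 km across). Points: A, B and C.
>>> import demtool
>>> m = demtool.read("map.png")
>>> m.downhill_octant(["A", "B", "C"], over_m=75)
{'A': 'E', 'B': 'NW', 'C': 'N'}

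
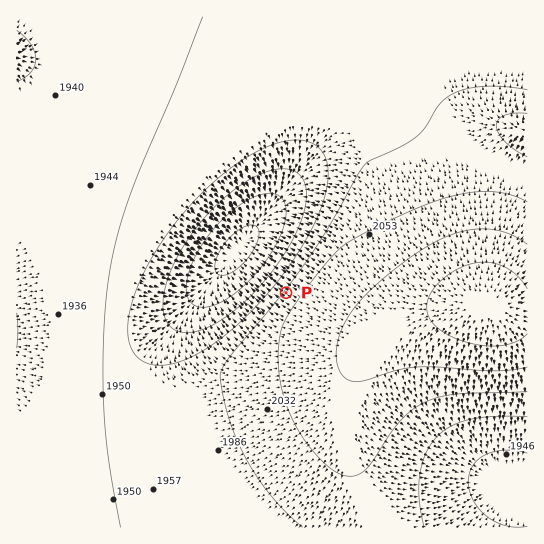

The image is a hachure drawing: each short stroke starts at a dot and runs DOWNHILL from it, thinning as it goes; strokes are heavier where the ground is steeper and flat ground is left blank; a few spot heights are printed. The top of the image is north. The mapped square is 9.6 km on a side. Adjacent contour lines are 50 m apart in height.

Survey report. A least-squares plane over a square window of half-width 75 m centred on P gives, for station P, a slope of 11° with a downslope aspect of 308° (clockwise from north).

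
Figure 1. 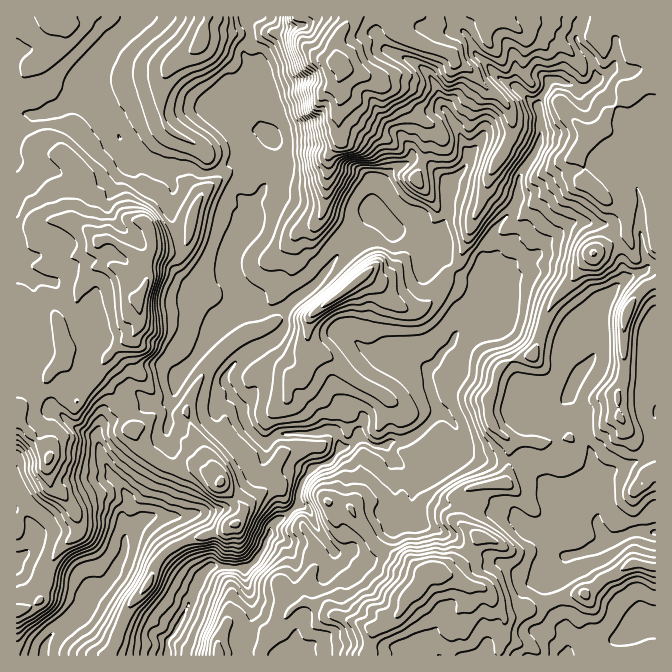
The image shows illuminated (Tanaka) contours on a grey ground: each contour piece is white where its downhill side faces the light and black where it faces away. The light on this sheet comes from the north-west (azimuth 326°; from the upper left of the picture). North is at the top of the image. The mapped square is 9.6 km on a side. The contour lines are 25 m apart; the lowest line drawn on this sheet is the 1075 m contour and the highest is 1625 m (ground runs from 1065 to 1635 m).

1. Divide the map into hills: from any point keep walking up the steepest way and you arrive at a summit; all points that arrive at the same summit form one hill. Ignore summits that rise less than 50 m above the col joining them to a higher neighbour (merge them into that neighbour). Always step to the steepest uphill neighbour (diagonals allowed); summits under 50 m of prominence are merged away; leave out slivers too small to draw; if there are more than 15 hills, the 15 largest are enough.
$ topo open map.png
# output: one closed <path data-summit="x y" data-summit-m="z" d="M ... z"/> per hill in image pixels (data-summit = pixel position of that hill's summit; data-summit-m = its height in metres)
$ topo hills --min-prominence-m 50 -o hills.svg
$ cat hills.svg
<path data-summit="337 62" data-summit-m="1635" d="M655 16l-408 0-1 7 3 5 0 12-5 10 0 5 15 22 4 21-4 22 7 13-11-4-9 3-3 31 6 12 12 12 0 6-10 14 5 8-2 10-18 12-7 15-1 15 11 35-23 20-8 16 26 26 16-15 25-11 11-15 0-15 35-30 25-35 26-27 8 3 12 12 12 3 14 10 19 4 12 17 9 9 7 4 13 0 7 3 3-3 0-5 4-4 28-6 15-7 14-17 23-16 35 1 4 4 10 20 3 33 20-10 5-5 6-2z"/><path data-summit="140 297" data-summit-m="1484" d="M87 86l-19 17-23 11-11 2-12-3-6 0 0 397 15 14 3 6 0 12-3 6-15 12 0 7 11 11 21 11 29 7 8 5 9-10 10-5 10-12 10-22 0-14 4-8 10-9 12-3 8-6 6-27 9-22 0-11-5-14 0-13 2-2 15 0 25-9 15-15 8-4-9-13 0-5 9-14-25-26 8-15 23-20-11-35 1-15 7-15 18-12 2-10-5-8 10-14 0-6-12-12-6-12-1-9-5 7-28 13-7 0-12-6-16-2-14 2-15-7-27-26 0-3-22-29z"/><path data-summit="428 572" data-summit-m="1473" d="M457 443l-1 4-6 6-8 3-20 3-14 5-8 0-7-4-2 13 5 17-2 35-13 29-4 4-12 1-11-6-19 0-19-26-5-13-13-10-27 23-2 7 17 8 10 23-5 35 10 17 0 7-5 8 0 6-5 14 1 4 276-1-2-30-13-38 0-12 16-19 30-8 9-8-9-12-1-6-8-8-11-6-14-14-13-1-25-30-13-4-14 2-22-2-13-5-7-7z"/><path data-summit="360 278" data-summit-m="1416" d="M375 216l-3 0-26 27-25 35-35 30 0 15-3 7-13 11-25 12-16 15-5 9 2 8 17 25 5 17 16 16 3 0 11-9 42-1 10-4 8 6 2 13 8-2 10-10 17 10 10 0 7-5 12 0 8-3 13-10 14-16-10-24-1-18 25-28 3-9 22-18 6-17 2-16-8-4-13 0-7-4-21-26-19-4-14-10-12-3z"/><path data-summit="202 40" data-summit-m="1409" d="M245 16l-108 0-3 6-33 33-15 30 10 18 22 29 0 3 27 26 15 7 14-2 16 2 12 6 13-1 26-16 6-26 16-1-4-10 4-18-4-25-15-22 0-5 5-10 0-12-3-5z"/><path data-summit="220 482" data-summit-m="1380" d="M232 396l-7 3-15 15-25 9-15 0-2 2 0 13 5 14 0 11-9 22-6 27-4 3 45-1 9 11 3 9 2 8-2 23 13 3 23 0 9-8 7-10 8-18 0-5 27-22 1-17 7-13 8-7 14-5 6-6 5-9 0-8-1-5-10-6-8 4-42 1-11 9-3 0-13-11-7-12-5-17z"/><path data-summit="627 313" data-summit-m="1447" d="M655 264l-33 17-19 21-7 16-2 37-15 18-8 17 0 10 12 13 1 24 7 15 2 11 6 9 1 6 5-5 15-4 20-10 9-9 7-15z"/><path data-summit="594 253" data-summit-m="1478" d="M594 223l-22 0-23 16-14 17-15 7-28 6-4 4-4 25-5 12 1 3 14 1 14 9 57 18 18 22 1 6 9-11 3-8 2-38 5-10 21-25-3-29-5-11-9-13z"/><path data-summit="634 564" data-summit-m="1362" d="M644 531l-14 2-8 5-15 3-8 7-30 8-15 16-1 15 6 21 5 9 5 39 46 0 3-16 9-9 18-12 11-1 0-84z"/><path data-summit="50 17" data-summit-m="1359" d="M135 16l-118 0-1 96 21 4 8-2 23-11 20-20 3-11 10-17 33-33z"/>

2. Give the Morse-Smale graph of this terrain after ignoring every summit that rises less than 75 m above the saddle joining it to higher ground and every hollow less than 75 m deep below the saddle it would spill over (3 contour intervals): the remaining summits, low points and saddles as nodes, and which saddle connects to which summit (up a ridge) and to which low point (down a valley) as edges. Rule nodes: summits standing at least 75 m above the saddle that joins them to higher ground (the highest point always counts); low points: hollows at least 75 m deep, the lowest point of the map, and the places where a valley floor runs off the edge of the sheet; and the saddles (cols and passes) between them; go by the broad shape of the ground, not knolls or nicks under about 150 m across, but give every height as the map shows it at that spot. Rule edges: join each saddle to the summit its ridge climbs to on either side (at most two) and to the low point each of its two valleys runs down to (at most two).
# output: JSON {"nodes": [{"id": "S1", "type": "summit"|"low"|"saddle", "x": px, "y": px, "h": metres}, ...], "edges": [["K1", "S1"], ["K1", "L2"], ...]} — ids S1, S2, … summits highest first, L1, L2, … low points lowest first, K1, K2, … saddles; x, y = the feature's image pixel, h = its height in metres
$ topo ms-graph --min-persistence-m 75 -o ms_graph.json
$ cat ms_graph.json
{"nodes": [
{"id": "S1", "type": "summit", "x": 337, "y": 62, "h": 1635},
{"id": "S2", "type": "summit", "x": 140, "y": 298, "h": 1484},
{"id": "S3", "type": "summit", "x": 428, "y": 572, "h": 1473},
{"id": "S4", "type": "summit", "x": 357, "y": 280, "h": 1417},
{"id": "S5", "type": "summit", "x": 202, "y": 40, "h": 1409},
{"id": "L1", "type": "low", "x": 167, "y": 655, "h": 1065},
{"id": "L2", "type": "low", "x": 44, "y": 655, "h": 1094},
{"id": "L3", "type": "low", "x": 567, "y": 655, "h": 1232},
{"id": "K1", "type": "saddle", "x": 508, "y": 460, "h": 1324},
{"id": "K2", "type": "saddle", "x": 352, "y": 498, "h": 1313},
{"id": "K3", "type": "saddle", "x": 249, "y": 30, "h": 1290},
{"id": "K4", "type": "saddle", "x": 207, "y": 173, "h": 1290},
{"id": "K5", "type": "saddle", "x": 454, "y": 268, "h": 1279},
{"id": "K6", "type": "saddle", "x": 118, "y": 630, "h": 1238}],
"edges": [["K1", "S1"], ["K1", "S3"], ["K1", "L1"], ["K1", "L3"], ["K2", "S2"], ["K2", "S3"], ["K2", "L1"], ["K3", "S1"], ["K3", "S5"], ["K3", "L1"], ["K4", "S2"], ["K4", "S5"], ["K4", "L1"], ["K5", "S1"], ["K5", "S4"], ["K5", "L1"], ["K6", "S2"], ["K6", "L1"], ["K6", "L2"]]}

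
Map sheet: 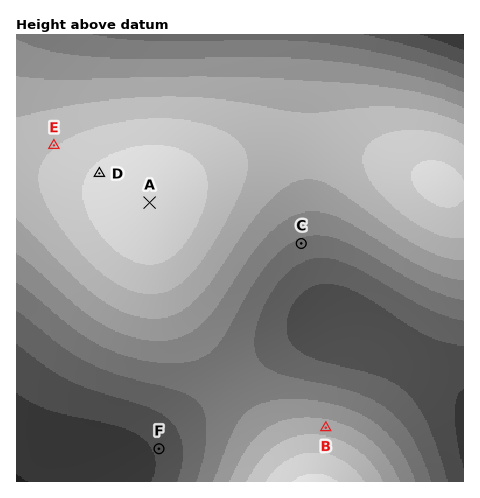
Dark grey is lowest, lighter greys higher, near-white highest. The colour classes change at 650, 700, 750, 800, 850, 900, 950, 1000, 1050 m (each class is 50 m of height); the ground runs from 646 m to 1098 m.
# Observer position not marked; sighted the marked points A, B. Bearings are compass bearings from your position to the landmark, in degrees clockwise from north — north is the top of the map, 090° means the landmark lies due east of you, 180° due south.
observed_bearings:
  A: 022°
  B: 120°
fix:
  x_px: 109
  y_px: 303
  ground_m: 950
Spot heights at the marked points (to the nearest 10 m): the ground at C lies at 840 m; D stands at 1060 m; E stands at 1000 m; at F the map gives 710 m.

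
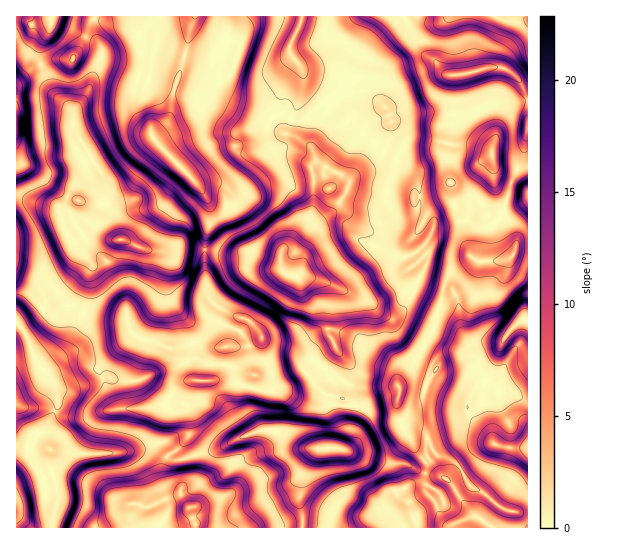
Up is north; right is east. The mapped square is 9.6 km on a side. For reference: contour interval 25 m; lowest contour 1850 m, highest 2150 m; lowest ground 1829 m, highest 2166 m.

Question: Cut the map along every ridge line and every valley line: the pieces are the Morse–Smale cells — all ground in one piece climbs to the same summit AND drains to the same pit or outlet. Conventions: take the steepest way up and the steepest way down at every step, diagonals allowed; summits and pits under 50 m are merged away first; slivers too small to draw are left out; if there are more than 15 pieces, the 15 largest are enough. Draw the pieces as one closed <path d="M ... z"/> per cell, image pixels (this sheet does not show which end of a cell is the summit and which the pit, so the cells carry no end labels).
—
<path d="M403 16l-101 0-3 13-10 18 0 6 14 19 26 7 20 14 10-2 8 1 20 17 4 9 0 16-8 21-8 9-14 7-10 8-3 10-12 20-19 16-1 12-12 17-3 16-4 5 8 0 20 6 8 6-5 46 8 16-15 16 26 19 16 4 30-1 4-2 6-11 17-20 13-24 15-55 5-6 10-5 6-6-1-9-7-14-14-74 0-10 5-22-1-6 2-9 2-39-10-2-8-10-14-12-4-12z"/><path d="M301 16l-106 0-6 15-5 26 17 4 12 0 5-4 4 0 12 4 1 4-10 12-14 7-13 1-20-6-6 16-1 19-4 8-15 12 3 7 45 46 9 16 2 19-6 17 0 10 18 4 38-2 16 4 3 2 3 14 8 5 6 0 3-3 4-19 12-17 1-12 19-16 12-20 3-10 6-6 18-9 5-5 11-25 0-16-4-9-20-17-8-1-10 2-20-14-20-4-6-4-14-18 2-10 10-22z"/><path d="M133 16l-11 0-11 4-18 0-9 21-13 19-14-1-16 6 11 26 20 20 4 23 8 11 0 2-7 7 2 7 5 6 0 7-16 20-8 20 8 23 6 4 8-1 13-7 16 7 14 0 25 11 55-2 2-16 4-11 0-13-6-14-14-18-36-36-6-15-12-11-2-5-2-13 8-30 0-14-2-10 0-13z"/><path d="M85 312l-20 37-25 17 13 16 4 11 0 14-14 26 4 13 6 5 13 2 51 0 40-9 10 12 3-1 15-14 4-7-1-19-6-4-11 0-6-5 3-8 15-15 9-4-7-17-10-13-40-13-4-5-5-11-19-1z"/><path d="M246 319l-6 0-8 23-5 5-8 1-14-5-14 0-19 6 3 0 10 13 7 17-9 4-18 20 4 6 13 2 7 7-1 19-20 20 5 3 8 0 18-7 16-2 19-11 25-9 18 0 28 17 34 0 8-14-2-33-4-4-18-4-11-12-1-4 10-12-4-5-10-1-14-10-24-5-8-6-4-9z"/><path d="M527 245l-9 0-6 12-6 3-25 1-9 22-9 8-22 11-10 33-16 27-12 12-4 8 12-9 7 0 11 5-18-3-12 9-2-1 3 6-3 21 6 17 26 2 34-10 8-5-3-4 1-12 24-27 11-33 14-15 5-3 5 1z"/><path d="M322 365l-11 13 12 15 18 4 4 4 2 33-8 14-22 1-14 24-2 20-2 6 4 16 0 12 99 1-1-5-10-10-12-3 12-17 30-13 4-6 2-11-10-10-14-26-6-17 3-21-2-4-23 3-24-3z"/><path d="M277 431l-18 0-25 9-15 9-38 11-8 0-6-4-4 10 2 15 6 7 8 3 2 3-31 13-16-3-3 13 1 10 170 1 1-13-4-13 2-9 0-16 15-28-15-2z"/><path d="M95 233l-22 9 19 23-3 8 0 24-5 13 2 3 21 6 19 1 5 11 4 5 23 7 9 5 11 0 13-5 14 0 16 5 6-1 5-5 9-24-22-10-11-11-4-35 1-13-55 2-25-11-14 0z"/><path d="M503 68l-18 0-32 9 0 37-6 37 2 30 13 12 17 7 8 15 10 0 6-4 9-32 11-21 5-24 0-44-5-3-10-14z"/><path d="M207 249l-2 1-1 7 3 36 8 12 35 16 7 8 4 9 8 6 24 5 14 10 10 1 4 4 15-15-8-16 3-28 2-7 0-11-3-3-25-9-10 2-10-4-4-4-1-12-3-2-16-4-38 2z"/><path d="M157 444l-40 9-51 0-15-4-2 2 0 15 8 24 0 13-5 24 79 1 0-11 3-13 16 3 16-8 15-4-2-4-8-3-6-7-2-15 4-11z"/><path d="M41 64l-25 18 0 112 23 10 16 3 6 4 7-17 16-20 0-7-7-9 0-4 7-7 0-2-8-11-4-23-20-20z"/><path d="M425 436l-16 1 6 12 12 14-3 14-21 12-12 4-12 18 12 2 12 15 125-1-1-15-20-1-13-8-9-10-12-5-8-9-5-12-6-6-16-5z"/><path d="M527 16l-123 1 15 22 4 12 10 8 12 14 17 2 23-7 18 0 10 5 10 14 4 2z"/>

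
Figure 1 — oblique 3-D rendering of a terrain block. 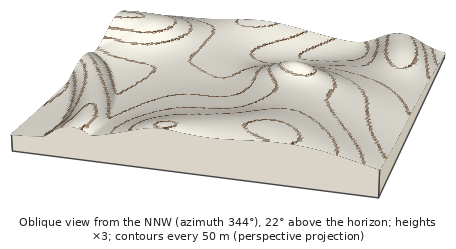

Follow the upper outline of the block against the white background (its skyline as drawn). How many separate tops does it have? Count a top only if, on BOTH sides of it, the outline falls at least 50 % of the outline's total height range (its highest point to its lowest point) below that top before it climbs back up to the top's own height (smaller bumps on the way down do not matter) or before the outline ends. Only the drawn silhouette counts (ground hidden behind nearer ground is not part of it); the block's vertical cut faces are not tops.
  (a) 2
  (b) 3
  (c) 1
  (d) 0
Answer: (d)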